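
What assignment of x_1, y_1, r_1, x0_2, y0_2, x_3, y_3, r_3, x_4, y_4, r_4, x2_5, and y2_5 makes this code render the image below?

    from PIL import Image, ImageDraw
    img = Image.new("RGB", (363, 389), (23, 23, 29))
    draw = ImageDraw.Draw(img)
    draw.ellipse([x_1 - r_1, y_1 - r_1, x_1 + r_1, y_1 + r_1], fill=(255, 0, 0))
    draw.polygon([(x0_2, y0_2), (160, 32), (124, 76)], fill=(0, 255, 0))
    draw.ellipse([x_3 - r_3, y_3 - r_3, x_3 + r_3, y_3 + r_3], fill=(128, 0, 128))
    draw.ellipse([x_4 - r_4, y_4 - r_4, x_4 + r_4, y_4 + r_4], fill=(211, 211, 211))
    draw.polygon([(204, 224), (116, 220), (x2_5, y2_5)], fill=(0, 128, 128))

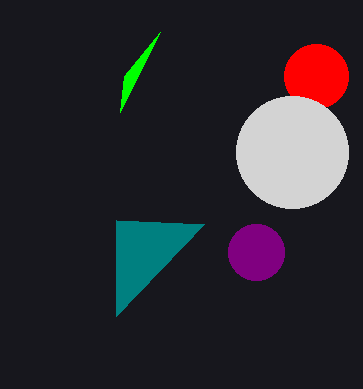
x_1 = 316, y_1 = 76, r_1 = 32, x0_2 = 120, y0_2 = 112, x_3 = 256, y_3 = 252, r_3 = 28, x_4 = 292, y_4 = 152, r_4 = 56, x2_5 = 116, y2_5 = 316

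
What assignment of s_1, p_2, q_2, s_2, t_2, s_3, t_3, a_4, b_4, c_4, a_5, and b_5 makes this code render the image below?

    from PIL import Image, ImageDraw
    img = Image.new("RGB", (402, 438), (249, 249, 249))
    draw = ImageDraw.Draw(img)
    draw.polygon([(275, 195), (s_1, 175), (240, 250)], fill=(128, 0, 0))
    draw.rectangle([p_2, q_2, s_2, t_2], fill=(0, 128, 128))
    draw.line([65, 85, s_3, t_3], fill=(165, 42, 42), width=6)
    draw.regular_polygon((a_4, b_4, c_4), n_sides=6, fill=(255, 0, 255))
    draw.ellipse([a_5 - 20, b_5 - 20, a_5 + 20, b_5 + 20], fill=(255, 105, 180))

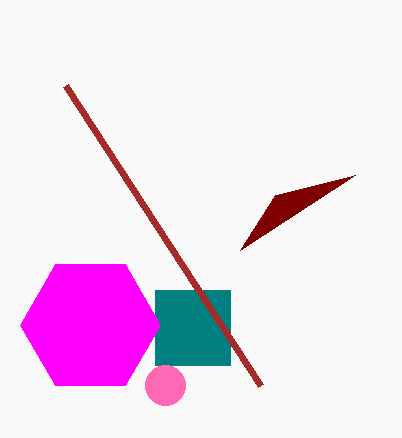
s_1 = 355, p_2 = 155, q_2 = 290, s_2 = 230, t_2 = 365, s_3 = 260, t_3 = 385, a_4 = 90, b_4 = 325, c_4 = 70, a_5 = 165, b_5 = 385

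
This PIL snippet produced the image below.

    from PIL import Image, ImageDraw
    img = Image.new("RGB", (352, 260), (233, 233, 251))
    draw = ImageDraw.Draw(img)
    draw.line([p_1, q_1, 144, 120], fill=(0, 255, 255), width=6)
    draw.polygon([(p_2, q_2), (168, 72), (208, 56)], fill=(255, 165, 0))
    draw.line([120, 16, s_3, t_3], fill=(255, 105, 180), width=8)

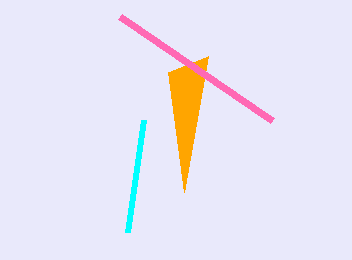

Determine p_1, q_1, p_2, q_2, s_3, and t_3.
p_1 = 128; q_1 = 232; p_2 = 184; q_2 = 192; s_3 = 272; t_3 = 120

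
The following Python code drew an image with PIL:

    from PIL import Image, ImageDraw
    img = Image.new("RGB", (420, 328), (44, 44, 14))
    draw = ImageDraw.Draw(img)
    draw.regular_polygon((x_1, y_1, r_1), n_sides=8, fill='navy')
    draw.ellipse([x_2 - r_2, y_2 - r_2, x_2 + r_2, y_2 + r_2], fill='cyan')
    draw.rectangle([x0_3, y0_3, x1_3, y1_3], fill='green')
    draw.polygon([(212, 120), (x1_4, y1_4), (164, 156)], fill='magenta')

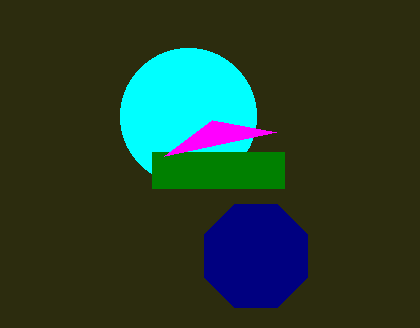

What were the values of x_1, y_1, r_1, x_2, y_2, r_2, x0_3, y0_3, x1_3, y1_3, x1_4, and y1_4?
x_1 = 256
y_1 = 256
r_1 = 56
x_2 = 188
y_2 = 116
r_2 = 68
x0_3 = 152
y0_3 = 152
x1_3 = 284
y1_3 = 188
x1_4 = 276
y1_4 = 132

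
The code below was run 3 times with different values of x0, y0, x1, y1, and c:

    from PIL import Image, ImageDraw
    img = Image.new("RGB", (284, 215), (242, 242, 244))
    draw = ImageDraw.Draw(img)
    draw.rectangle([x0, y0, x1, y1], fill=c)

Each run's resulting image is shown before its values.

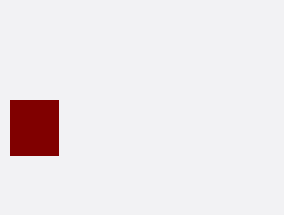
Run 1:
x0 = 10; y0 = 100; x1 = 58; y1 = 155; c = 'maroon'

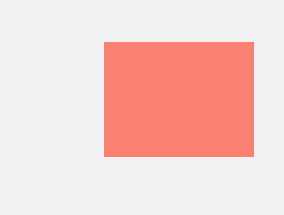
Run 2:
x0 = 104, y0 = 42, x1 = 253, y1 = 156, c = 'salmon'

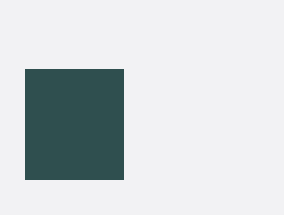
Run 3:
x0 = 25; y0 = 69; x1 = 123; y1 = 179; c = 'darkslategray'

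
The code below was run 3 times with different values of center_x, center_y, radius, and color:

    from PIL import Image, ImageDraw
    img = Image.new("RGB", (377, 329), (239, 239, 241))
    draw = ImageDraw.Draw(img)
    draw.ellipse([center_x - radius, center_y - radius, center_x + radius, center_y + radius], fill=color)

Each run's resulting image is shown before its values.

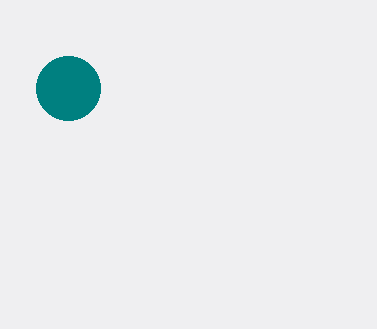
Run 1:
center_x = 68
center_y = 88
radius = 32
color = 'teal'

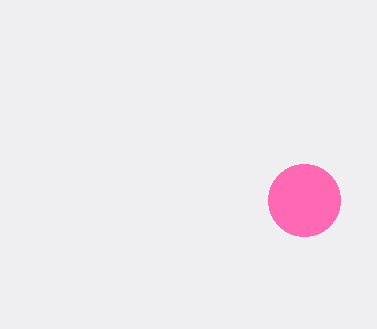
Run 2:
center_x = 304; center_y = 200; radius = 36; color = 'hotpink'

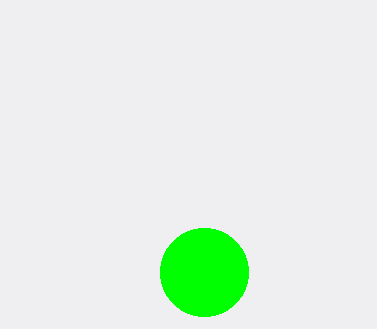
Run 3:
center_x = 204, center_y = 272, radius = 44, color = 'lime'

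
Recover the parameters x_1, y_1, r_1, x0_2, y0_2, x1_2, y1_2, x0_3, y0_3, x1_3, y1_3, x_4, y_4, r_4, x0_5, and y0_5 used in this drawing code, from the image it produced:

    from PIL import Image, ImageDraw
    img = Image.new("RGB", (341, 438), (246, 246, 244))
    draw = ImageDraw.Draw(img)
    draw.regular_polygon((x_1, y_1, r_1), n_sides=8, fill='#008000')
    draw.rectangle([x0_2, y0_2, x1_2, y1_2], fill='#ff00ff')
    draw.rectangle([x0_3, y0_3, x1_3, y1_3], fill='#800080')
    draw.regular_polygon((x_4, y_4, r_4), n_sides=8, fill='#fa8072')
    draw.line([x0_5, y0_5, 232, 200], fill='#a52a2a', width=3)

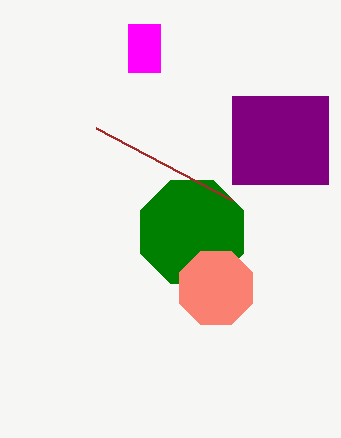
x_1 = 192
y_1 = 232
r_1 = 56
x0_2 = 128
y0_2 = 24
x1_2 = 160
y1_2 = 72
x0_3 = 232
y0_3 = 96
x1_3 = 328
y1_3 = 184
x_4 = 216
y_4 = 288
r_4 = 40
x0_5 = 96
y0_5 = 128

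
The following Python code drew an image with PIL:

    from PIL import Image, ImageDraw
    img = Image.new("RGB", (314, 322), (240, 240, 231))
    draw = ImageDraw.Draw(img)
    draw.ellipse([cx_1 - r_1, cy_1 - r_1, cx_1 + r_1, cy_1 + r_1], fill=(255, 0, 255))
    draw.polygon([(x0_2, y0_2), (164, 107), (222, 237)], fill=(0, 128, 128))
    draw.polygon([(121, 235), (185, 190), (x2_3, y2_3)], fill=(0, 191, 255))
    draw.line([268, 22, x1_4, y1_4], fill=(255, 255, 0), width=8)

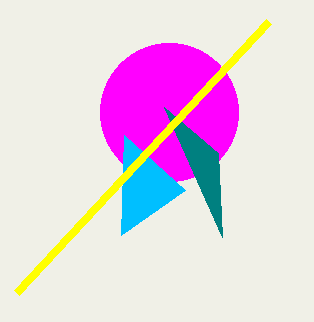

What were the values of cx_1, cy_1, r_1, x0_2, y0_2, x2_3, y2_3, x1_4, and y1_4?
cx_1 = 169, cy_1 = 112, r_1 = 69, x0_2 = 218, y0_2 = 153, x2_3 = 124, y2_3 = 135, x1_4 = 16, y1_4 = 293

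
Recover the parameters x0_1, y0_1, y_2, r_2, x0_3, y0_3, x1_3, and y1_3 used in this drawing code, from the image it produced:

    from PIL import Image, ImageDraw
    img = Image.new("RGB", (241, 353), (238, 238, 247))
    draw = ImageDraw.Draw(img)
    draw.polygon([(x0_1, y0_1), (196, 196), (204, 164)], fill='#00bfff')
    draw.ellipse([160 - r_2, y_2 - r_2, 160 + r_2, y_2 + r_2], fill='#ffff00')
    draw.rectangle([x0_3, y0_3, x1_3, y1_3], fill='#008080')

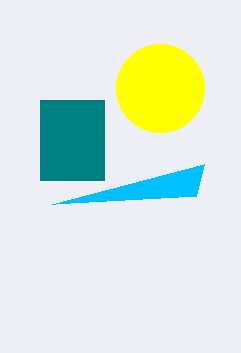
x0_1 = 52; y0_1 = 204; y_2 = 88; r_2 = 44; x0_3 = 40; y0_3 = 100; x1_3 = 104; y1_3 = 180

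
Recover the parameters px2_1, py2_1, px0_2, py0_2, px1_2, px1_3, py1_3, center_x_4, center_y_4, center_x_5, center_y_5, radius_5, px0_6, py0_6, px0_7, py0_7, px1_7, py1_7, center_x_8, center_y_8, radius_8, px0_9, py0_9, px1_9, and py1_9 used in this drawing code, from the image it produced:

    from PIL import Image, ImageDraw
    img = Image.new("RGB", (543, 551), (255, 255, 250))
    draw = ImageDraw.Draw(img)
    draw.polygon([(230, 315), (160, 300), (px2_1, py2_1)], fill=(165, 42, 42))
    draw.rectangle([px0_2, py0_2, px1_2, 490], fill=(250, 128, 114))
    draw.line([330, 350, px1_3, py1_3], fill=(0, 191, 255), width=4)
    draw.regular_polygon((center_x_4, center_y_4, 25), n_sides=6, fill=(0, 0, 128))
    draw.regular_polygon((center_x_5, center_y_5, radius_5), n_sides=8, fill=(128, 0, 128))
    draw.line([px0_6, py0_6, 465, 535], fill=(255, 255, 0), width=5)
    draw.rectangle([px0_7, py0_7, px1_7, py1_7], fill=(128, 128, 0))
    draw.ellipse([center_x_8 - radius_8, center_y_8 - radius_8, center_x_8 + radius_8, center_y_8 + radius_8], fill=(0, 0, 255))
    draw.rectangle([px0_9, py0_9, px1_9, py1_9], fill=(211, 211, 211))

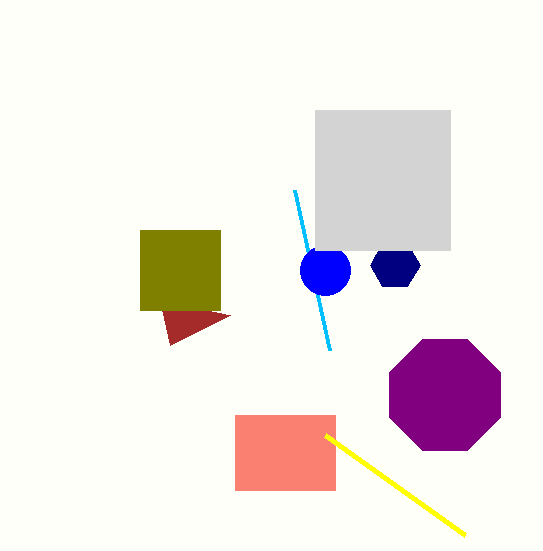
px2_1 = 170
py2_1 = 345
px0_2 = 235
py0_2 = 415
px1_2 = 335
px1_3 = 295
py1_3 = 190
center_x_4 = 395
center_y_4 = 265
center_x_5 = 445
center_y_5 = 395
radius_5 = 60
px0_6 = 325
py0_6 = 435
px0_7 = 140
py0_7 = 230
px1_7 = 220
py1_7 = 310
center_x_8 = 325
center_y_8 = 270
radius_8 = 25
px0_9 = 315
py0_9 = 110
px1_9 = 450
py1_9 = 250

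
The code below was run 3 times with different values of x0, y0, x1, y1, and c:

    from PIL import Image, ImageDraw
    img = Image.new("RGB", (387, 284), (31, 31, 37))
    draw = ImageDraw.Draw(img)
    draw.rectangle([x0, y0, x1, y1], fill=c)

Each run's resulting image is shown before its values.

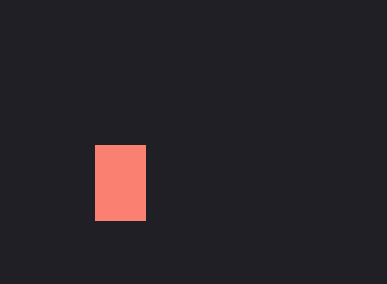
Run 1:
x0 = 95
y0 = 145
x1 = 145
y1 = 220
c = 'salmon'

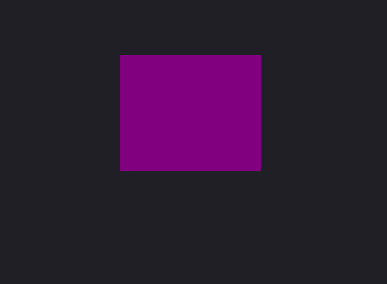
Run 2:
x0 = 120, y0 = 55, x1 = 260, y1 = 170, c = 'purple'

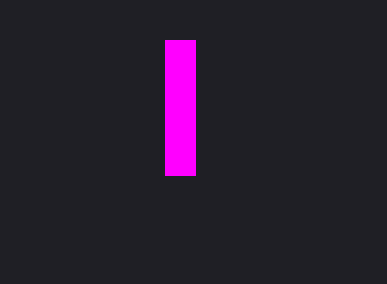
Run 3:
x0 = 165, y0 = 40, x1 = 195, y1 = 175, c = 'magenta'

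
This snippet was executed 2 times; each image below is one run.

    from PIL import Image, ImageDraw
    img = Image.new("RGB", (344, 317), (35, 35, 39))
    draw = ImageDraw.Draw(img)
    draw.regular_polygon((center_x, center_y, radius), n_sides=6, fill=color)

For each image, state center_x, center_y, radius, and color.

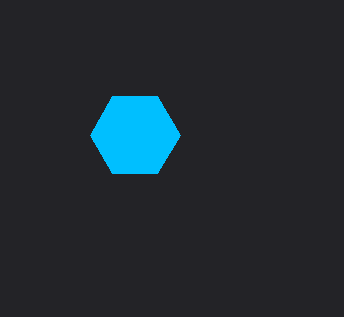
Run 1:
center_x = 135, center_y = 135, radius = 45, color = 'deepskyblue'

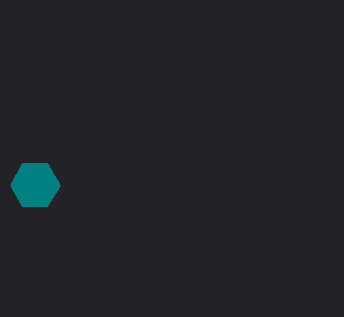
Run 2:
center_x = 35, center_y = 185, radius = 25, color = 'teal'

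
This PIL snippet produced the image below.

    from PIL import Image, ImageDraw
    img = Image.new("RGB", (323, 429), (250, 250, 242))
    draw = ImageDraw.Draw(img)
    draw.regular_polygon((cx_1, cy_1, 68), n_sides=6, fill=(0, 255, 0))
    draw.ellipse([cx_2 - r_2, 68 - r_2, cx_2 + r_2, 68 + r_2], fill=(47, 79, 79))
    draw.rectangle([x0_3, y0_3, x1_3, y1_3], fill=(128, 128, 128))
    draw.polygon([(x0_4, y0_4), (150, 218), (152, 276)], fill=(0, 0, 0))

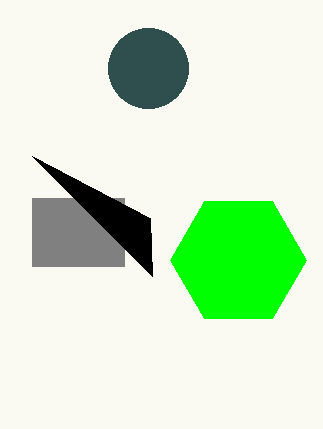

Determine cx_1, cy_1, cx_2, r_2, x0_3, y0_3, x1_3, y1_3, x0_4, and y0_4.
cx_1 = 238
cy_1 = 260
cx_2 = 148
r_2 = 40
x0_3 = 32
y0_3 = 198
x1_3 = 124
y1_3 = 266
x0_4 = 32
y0_4 = 156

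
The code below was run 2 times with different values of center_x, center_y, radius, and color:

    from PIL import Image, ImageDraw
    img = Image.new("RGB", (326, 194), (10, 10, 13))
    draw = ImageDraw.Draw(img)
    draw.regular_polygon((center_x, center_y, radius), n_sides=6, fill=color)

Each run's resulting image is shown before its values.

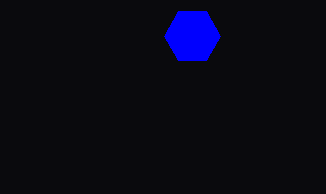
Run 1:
center_x = 192, center_y = 36, radius = 28, color = 'blue'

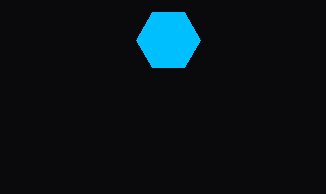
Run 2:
center_x = 168
center_y = 40
radius = 32
color = 'deepskyblue'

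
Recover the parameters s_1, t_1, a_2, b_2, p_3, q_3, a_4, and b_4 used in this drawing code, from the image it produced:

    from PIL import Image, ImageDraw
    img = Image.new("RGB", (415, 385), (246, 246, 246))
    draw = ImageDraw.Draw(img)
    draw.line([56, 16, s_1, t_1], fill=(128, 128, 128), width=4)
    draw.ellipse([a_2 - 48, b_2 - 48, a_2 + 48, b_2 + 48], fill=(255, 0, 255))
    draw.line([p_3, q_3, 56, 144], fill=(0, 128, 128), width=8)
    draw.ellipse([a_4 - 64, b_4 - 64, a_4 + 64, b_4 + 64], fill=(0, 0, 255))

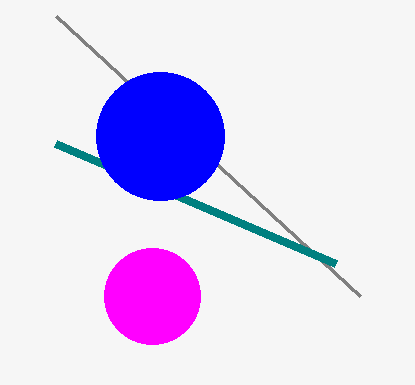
s_1 = 360, t_1 = 296, a_2 = 152, b_2 = 296, p_3 = 336, q_3 = 264, a_4 = 160, b_4 = 136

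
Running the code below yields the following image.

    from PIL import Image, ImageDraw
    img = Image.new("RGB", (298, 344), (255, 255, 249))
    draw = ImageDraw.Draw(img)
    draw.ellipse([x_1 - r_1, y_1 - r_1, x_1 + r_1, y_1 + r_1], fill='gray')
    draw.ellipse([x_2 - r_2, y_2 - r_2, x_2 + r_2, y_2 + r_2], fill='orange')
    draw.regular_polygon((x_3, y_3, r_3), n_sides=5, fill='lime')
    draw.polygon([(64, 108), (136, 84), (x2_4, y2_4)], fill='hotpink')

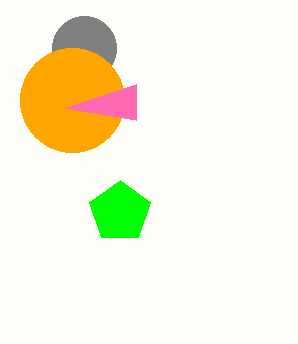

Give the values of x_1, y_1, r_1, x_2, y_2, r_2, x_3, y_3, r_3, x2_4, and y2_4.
x_1 = 84, y_1 = 48, r_1 = 32, x_2 = 72, y_2 = 100, r_2 = 52, x_3 = 120, y_3 = 212, r_3 = 32, x2_4 = 136, y2_4 = 120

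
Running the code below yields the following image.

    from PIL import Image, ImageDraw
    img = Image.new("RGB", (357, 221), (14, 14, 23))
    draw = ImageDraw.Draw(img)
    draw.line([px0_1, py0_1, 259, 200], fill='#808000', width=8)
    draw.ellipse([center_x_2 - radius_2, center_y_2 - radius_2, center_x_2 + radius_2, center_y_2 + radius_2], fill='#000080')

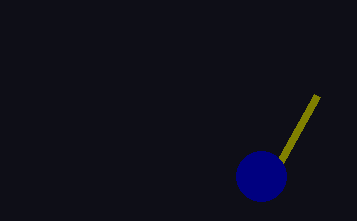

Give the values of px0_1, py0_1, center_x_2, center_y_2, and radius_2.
px0_1 = 317; py0_1 = 96; center_x_2 = 261; center_y_2 = 176; radius_2 = 25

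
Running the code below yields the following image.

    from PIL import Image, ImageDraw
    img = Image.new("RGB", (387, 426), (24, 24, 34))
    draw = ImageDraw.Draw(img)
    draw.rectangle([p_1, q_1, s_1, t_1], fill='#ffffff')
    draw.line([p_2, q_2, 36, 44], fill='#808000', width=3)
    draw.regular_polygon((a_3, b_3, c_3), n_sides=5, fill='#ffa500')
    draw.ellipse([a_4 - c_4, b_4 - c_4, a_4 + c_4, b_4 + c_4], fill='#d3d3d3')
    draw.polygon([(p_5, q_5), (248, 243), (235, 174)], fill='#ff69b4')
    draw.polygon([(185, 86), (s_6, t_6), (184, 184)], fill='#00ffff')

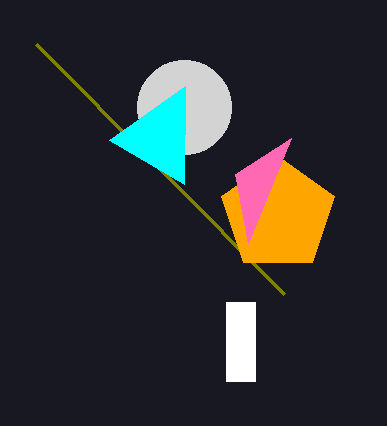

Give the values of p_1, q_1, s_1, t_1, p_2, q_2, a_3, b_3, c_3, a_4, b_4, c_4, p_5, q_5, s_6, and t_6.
p_1 = 226; q_1 = 302; s_1 = 255; t_1 = 381; p_2 = 284; q_2 = 294; a_3 = 278; b_3 = 215; c_3 = 59; a_4 = 184; b_4 = 107; c_4 = 47; p_5 = 291; q_5 = 138; s_6 = 109; t_6 = 140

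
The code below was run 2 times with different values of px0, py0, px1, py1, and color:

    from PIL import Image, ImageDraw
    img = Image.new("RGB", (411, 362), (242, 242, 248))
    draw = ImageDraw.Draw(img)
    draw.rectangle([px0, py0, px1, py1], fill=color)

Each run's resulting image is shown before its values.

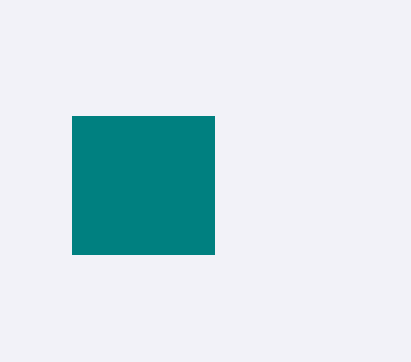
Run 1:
px0 = 72; py0 = 116; px1 = 214; py1 = 254; color = 'teal'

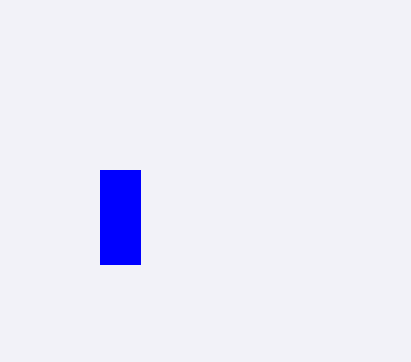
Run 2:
px0 = 100, py0 = 170, px1 = 140, py1 = 264, color = 'blue'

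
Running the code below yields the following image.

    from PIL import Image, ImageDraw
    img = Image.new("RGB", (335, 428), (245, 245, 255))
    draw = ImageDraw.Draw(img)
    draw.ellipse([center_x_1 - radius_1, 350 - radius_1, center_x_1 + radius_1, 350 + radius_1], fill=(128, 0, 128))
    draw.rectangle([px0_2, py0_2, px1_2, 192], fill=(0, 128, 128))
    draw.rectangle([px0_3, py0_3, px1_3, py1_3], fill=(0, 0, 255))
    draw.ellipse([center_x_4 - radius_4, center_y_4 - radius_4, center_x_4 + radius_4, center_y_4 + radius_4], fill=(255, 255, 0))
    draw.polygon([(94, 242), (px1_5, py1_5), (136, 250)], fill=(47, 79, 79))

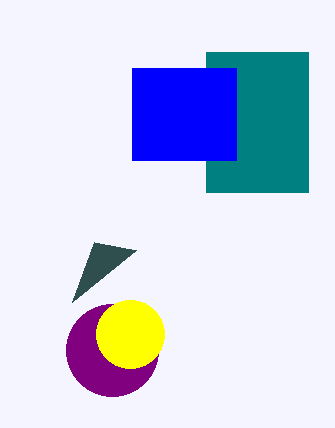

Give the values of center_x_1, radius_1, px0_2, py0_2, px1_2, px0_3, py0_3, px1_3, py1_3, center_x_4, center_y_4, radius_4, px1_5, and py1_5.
center_x_1 = 112, radius_1 = 46, px0_2 = 206, py0_2 = 52, px1_2 = 308, px0_3 = 132, py0_3 = 68, px1_3 = 236, py1_3 = 160, center_x_4 = 130, center_y_4 = 334, radius_4 = 34, px1_5 = 72, py1_5 = 302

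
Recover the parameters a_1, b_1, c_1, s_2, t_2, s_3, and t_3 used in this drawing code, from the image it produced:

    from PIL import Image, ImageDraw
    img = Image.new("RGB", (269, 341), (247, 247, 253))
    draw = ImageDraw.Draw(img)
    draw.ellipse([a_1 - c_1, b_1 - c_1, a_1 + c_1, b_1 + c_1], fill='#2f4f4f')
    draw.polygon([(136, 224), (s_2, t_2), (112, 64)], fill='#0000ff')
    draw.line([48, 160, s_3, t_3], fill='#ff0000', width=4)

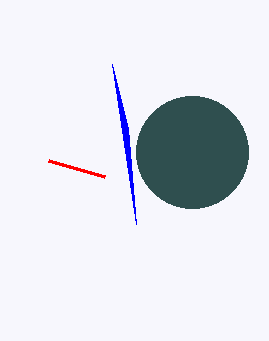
a_1 = 192
b_1 = 152
c_1 = 56
s_2 = 128
t_2 = 128
s_3 = 104
t_3 = 176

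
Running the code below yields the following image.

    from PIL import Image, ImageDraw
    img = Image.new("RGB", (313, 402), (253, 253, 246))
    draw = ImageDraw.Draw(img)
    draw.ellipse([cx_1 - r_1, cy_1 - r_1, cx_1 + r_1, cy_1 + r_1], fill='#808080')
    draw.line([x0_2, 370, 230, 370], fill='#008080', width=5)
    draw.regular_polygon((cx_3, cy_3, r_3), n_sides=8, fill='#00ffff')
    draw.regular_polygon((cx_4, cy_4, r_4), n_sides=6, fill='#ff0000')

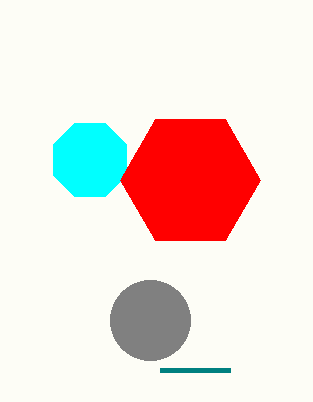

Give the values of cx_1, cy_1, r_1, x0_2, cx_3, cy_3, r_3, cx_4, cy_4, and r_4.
cx_1 = 150, cy_1 = 320, r_1 = 40, x0_2 = 160, cx_3 = 90, cy_3 = 160, r_3 = 40, cx_4 = 190, cy_4 = 180, r_4 = 70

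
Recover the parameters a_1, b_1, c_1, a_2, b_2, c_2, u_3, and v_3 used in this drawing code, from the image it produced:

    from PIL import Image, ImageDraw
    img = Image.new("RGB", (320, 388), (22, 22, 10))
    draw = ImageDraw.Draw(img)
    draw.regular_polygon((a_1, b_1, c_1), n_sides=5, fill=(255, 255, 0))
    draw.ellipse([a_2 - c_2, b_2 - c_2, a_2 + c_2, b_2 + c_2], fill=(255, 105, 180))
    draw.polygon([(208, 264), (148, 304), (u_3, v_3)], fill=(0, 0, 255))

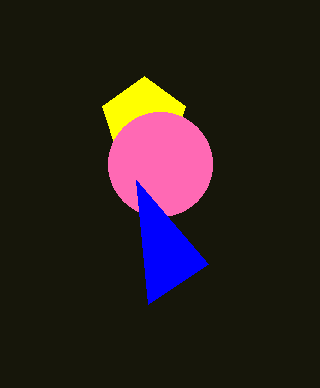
a_1 = 144, b_1 = 120, c_1 = 44, a_2 = 160, b_2 = 164, c_2 = 52, u_3 = 136, v_3 = 180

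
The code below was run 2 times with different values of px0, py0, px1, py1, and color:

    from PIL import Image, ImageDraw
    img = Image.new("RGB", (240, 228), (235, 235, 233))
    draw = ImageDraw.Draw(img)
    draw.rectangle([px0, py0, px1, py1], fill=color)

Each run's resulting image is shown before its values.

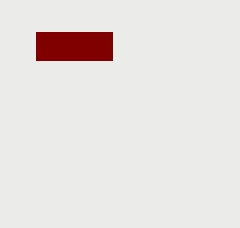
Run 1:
px0 = 36; py0 = 32; px1 = 112; py1 = 60; color = 'maroon'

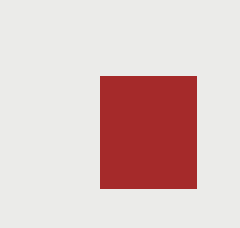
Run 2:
px0 = 100; py0 = 76; px1 = 196; py1 = 188; color = 'brown'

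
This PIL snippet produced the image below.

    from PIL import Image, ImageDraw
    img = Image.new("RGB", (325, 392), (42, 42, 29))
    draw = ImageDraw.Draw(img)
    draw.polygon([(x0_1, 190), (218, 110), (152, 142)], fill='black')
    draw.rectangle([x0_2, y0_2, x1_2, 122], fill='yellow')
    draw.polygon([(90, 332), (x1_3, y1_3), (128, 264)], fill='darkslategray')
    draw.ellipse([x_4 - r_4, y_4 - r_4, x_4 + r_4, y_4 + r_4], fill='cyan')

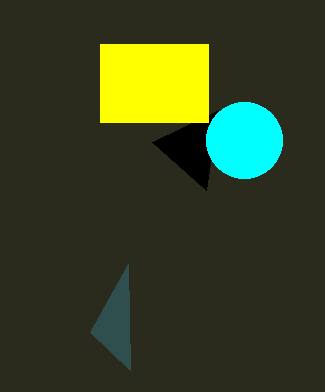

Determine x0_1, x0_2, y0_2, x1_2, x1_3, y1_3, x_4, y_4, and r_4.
x0_1 = 206; x0_2 = 100; y0_2 = 44; x1_2 = 208; x1_3 = 130; y1_3 = 370; x_4 = 244; y_4 = 140; r_4 = 38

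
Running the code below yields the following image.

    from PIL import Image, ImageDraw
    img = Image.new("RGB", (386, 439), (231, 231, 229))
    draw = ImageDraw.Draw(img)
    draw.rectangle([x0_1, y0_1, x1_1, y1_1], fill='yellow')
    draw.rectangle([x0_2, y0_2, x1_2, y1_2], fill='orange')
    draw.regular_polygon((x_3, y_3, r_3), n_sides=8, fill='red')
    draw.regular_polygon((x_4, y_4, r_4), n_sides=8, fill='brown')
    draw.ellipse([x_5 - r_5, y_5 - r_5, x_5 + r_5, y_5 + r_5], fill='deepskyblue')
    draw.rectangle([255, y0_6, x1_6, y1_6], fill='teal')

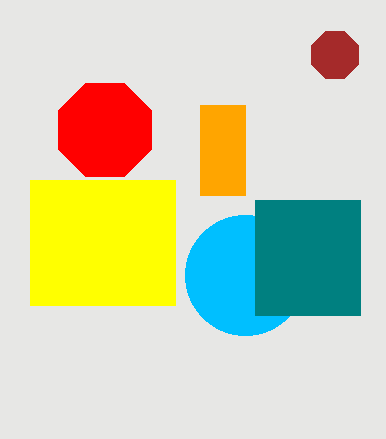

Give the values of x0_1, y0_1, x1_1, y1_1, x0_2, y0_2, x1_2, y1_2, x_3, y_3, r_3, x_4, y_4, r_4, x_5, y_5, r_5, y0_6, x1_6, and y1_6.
x0_1 = 30
y0_1 = 180
x1_1 = 175
y1_1 = 305
x0_2 = 200
y0_2 = 105
x1_2 = 245
y1_2 = 195
x_3 = 105
y_3 = 130
r_3 = 50
x_4 = 335
y_4 = 55
r_4 = 25
x_5 = 245
y_5 = 275
r_5 = 60
y0_6 = 200
x1_6 = 360
y1_6 = 315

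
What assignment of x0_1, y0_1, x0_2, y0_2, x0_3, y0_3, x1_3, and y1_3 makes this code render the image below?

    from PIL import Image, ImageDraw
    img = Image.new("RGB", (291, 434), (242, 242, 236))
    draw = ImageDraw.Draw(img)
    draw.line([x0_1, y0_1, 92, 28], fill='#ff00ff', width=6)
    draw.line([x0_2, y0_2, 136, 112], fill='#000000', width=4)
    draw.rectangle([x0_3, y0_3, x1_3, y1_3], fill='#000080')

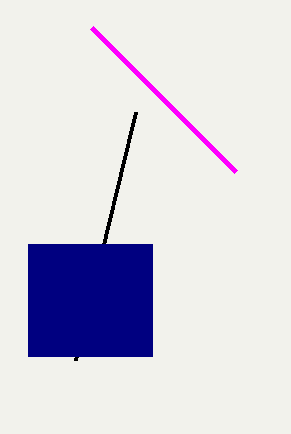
x0_1 = 236
y0_1 = 172
x0_2 = 76
y0_2 = 360
x0_3 = 28
y0_3 = 244
x1_3 = 152
y1_3 = 356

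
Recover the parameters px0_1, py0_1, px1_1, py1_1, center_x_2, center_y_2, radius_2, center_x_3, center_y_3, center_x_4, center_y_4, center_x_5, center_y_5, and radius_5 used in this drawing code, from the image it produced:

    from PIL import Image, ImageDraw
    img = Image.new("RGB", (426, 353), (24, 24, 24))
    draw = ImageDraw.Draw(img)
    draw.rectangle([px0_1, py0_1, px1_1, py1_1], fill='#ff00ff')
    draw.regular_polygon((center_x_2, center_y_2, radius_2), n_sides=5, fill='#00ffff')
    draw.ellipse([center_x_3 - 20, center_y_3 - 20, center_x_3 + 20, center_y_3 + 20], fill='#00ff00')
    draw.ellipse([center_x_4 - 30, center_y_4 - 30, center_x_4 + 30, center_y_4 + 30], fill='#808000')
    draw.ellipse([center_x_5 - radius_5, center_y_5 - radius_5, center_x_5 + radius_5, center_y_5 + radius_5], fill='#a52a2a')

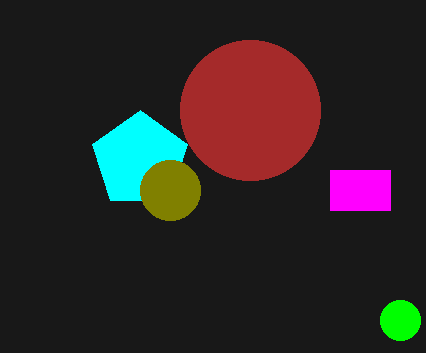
px0_1 = 330
py0_1 = 170
px1_1 = 390
py1_1 = 210
center_x_2 = 140
center_y_2 = 160
radius_2 = 50
center_x_3 = 400
center_y_3 = 320
center_x_4 = 170
center_y_4 = 190
center_x_5 = 250
center_y_5 = 110
radius_5 = 70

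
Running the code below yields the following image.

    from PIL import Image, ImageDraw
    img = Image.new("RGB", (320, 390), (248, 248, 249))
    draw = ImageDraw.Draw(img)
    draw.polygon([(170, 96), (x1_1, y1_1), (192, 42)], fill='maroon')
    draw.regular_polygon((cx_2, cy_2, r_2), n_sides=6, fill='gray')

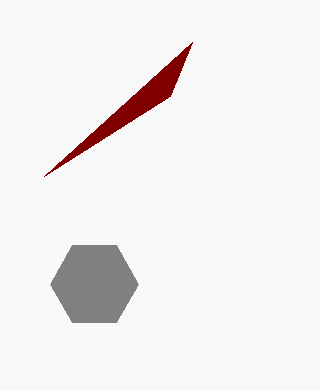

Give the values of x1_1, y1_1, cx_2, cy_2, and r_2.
x1_1 = 44; y1_1 = 176; cx_2 = 94; cy_2 = 284; r_2 = 44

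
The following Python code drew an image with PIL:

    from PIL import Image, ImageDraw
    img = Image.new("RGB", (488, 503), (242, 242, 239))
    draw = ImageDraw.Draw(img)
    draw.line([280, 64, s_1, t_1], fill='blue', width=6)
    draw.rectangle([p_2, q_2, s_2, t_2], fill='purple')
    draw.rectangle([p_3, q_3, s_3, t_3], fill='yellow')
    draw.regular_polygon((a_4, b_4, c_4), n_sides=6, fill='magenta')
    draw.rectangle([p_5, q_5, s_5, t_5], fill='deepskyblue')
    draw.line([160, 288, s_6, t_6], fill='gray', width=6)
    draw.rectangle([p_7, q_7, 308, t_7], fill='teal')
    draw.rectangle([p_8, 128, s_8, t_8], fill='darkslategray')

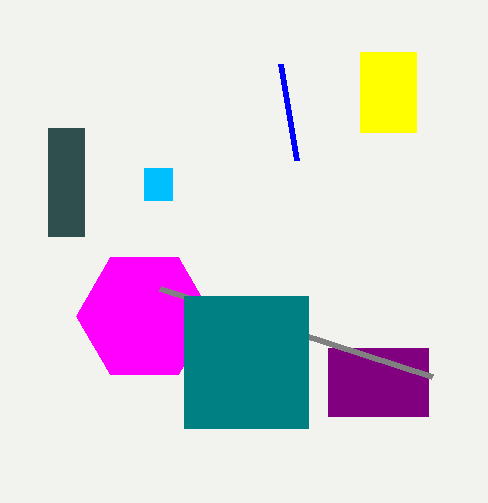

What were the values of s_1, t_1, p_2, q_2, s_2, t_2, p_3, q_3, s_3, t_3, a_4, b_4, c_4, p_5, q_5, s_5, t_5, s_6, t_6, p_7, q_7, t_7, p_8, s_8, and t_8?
s_1 = 296
t_1 = 160
p_2 = 328
q_2 = 348
s_2 = 428
t_2 = 416
p_3 = 360
q_3 = 52
s_3 = 416
t_3 = 132
a_4 = 144
b_4 = 316
c_4 = 68
p_5 = 144
q_5 = 168
s_5 = 172
t_5 = 200
s_6 = 432
t_6 = 376
p_7 = 184
q_7 = 296
t_7 = 428
p_8 = 48
s_8 = 84
t_8 = 236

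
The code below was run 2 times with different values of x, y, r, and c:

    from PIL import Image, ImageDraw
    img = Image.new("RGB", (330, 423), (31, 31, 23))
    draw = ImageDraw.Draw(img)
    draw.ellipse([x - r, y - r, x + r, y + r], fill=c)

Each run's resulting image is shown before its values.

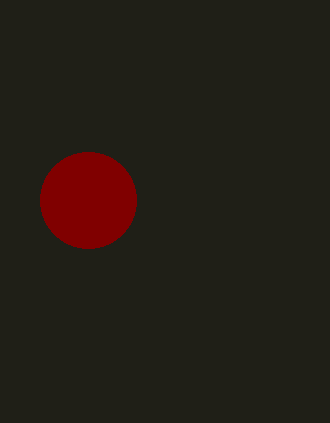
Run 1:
x = 88; y = 200; r = 48; c = 'maroon'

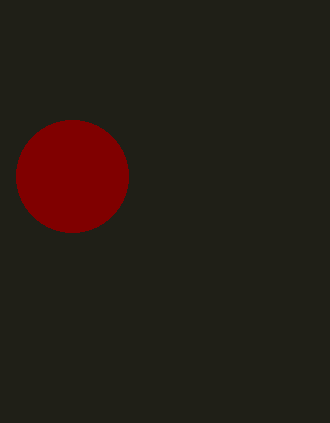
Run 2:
x = 72
y = 176
r = 56
c = 'maroon'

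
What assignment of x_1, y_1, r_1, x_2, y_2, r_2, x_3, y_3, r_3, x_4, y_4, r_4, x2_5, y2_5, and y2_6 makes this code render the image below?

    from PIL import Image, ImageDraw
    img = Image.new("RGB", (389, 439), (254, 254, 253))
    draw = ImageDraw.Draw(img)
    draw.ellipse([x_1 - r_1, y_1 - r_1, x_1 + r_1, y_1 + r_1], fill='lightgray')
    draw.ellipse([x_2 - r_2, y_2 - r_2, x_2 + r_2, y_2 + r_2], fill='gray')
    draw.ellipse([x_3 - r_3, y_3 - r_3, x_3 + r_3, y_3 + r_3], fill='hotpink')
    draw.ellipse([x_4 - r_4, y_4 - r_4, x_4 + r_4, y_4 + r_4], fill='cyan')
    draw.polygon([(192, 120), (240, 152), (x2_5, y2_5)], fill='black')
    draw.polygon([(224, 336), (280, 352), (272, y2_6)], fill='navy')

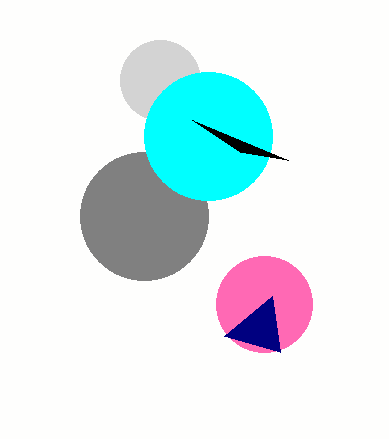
x_1 = 160; y_1 = 80; r_1 = 40; x_2 = 144; y_2 = 216; r_2 = 64; x_3 = 264; y_3 = 304; r_3 = 48; x_4 = 208; y_4 = 136; r_4 = 64; x2_5 = 288; y2_5 = 160; y2_6 = 296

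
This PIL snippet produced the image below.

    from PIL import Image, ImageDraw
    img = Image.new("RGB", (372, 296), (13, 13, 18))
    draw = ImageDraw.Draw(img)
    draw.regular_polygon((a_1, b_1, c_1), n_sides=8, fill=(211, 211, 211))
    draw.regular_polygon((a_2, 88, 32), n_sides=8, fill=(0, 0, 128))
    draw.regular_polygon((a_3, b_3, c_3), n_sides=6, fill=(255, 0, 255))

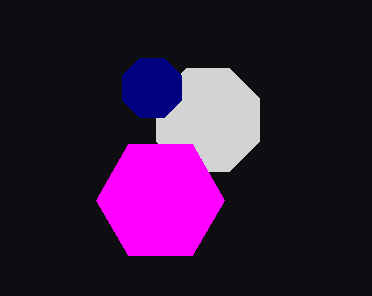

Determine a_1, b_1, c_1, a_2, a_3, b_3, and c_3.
a_1 = 208; b_1 = 120; c_1 = 56; a_2 = 152; a_3 = 160; b_3 = 200; c_3 = 64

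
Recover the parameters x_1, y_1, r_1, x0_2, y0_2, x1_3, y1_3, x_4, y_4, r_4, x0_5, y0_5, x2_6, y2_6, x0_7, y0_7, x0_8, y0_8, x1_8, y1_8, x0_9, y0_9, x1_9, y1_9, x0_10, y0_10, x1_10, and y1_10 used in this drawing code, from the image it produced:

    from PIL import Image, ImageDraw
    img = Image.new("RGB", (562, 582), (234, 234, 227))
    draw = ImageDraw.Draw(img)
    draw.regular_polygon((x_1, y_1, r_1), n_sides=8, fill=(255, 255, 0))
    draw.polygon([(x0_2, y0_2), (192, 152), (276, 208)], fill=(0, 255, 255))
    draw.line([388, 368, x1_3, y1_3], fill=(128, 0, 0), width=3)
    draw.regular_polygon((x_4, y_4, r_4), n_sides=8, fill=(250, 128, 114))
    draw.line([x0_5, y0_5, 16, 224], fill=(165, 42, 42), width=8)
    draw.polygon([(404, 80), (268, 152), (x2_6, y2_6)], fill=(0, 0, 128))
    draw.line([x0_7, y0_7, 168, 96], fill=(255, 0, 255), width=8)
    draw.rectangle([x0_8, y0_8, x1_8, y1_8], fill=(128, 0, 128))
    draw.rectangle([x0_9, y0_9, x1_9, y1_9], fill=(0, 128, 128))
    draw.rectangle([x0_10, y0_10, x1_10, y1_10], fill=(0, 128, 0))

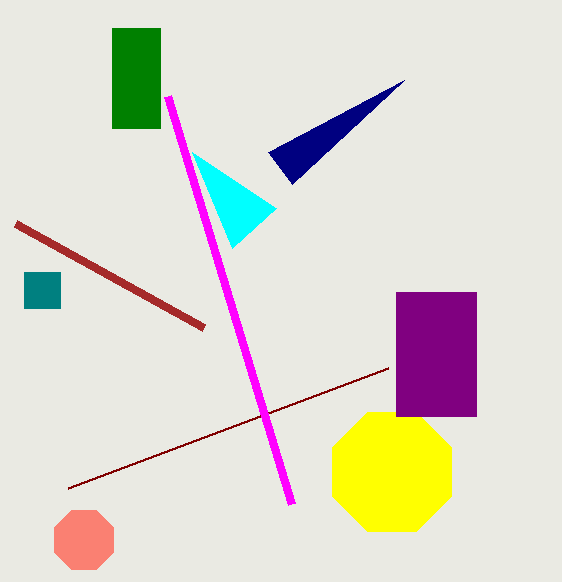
x_1 = 392
y_1 = 472
r_1 = 64
x0_2 = 232
y0_2 = 248
x1_3 = 68
y1_3 = 488
x_4 = 84
y_4 = 540
r_4 = 32
x0_5 = 204
y0_5 = 328
x2_6 = 292
y2_6 = 184
x0_7 = 292
y0_7 = 504
x0_8 = 396
y0_8 = 292
x1_8 = 476
y1_8 = 416
x0_9 = 24
y0_9 = 272
x1_9 = 60
y1_9 = 308
x0_10 = 112
y0_10 = 28
x1_10 = 160
y1_10 = 128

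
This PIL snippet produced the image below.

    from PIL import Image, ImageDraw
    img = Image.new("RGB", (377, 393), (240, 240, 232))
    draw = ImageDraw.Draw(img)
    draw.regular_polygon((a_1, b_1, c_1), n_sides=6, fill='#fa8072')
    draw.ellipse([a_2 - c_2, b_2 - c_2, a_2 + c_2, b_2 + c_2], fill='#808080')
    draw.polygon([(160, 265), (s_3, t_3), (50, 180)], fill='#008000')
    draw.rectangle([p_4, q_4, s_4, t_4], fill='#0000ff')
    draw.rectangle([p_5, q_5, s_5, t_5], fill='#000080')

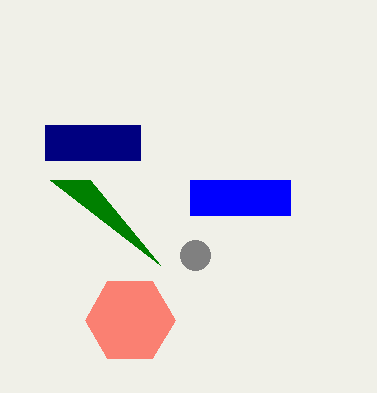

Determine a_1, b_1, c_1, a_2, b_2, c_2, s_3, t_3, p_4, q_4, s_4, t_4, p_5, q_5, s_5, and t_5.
a_1 = 130, b_1 = 320, c_1 = 45, a_2 = 195, b_2 = 255, c_2 = 15, s_3 = 90, t_3 = 180, p_4 = 190, q_4 = 180, s_4 = 290, t_4 = 215, p_5 = 45, q_5 = 125, s_5 = 140, t_5 = 160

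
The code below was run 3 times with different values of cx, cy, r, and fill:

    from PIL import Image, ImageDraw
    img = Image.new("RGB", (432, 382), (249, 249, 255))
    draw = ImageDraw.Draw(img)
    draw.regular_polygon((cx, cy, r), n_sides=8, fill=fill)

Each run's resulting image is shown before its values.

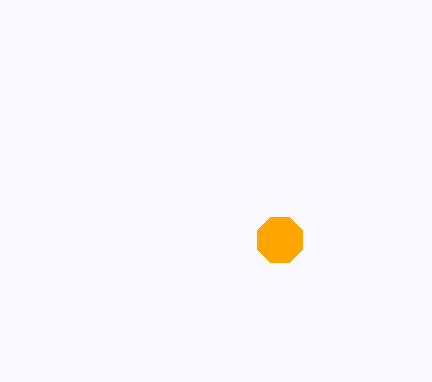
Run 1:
cx = 280, cy = 240, r = 24, fill = 'orange'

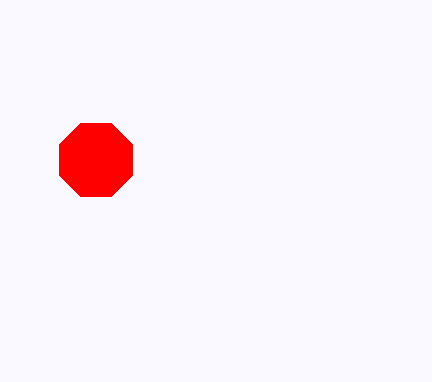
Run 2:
cx = 96; cy = 160; r = 40; fill = 'red'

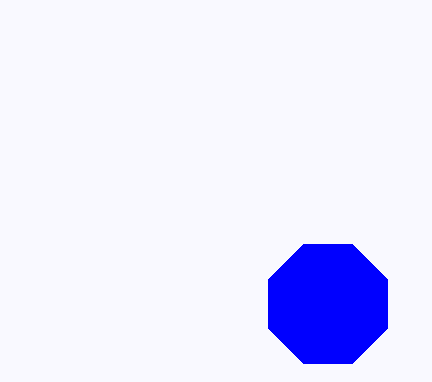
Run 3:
cx = 328, cy = 304, r = 64, fill = 'blue'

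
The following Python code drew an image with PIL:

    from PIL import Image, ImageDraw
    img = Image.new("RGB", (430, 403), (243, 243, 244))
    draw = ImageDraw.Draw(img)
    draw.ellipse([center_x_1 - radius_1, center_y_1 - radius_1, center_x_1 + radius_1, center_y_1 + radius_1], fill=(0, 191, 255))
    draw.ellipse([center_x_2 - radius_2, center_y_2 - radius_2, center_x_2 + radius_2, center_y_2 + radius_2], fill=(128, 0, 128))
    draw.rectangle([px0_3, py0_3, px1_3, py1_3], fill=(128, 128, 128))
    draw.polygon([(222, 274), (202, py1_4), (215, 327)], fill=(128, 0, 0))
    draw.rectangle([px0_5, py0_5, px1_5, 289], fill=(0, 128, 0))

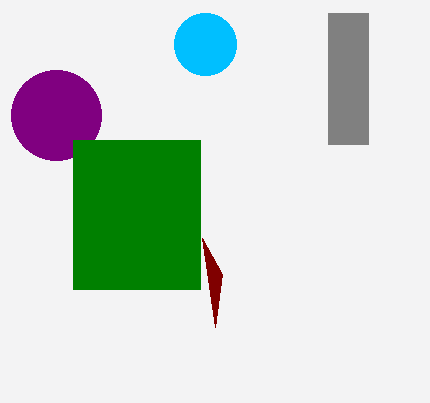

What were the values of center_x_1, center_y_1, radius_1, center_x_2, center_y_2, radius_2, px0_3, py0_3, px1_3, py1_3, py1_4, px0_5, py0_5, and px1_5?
center_x_1 = 205, center_y_1 = 44, radius_1 = 31, center_x_2 = 56, center_y_2 = 115, radius_2 = 45, px0_3 = 328, py0_3 = 13, px1_3 = 368, py1_3 = 144, py1_4 = 238, px0_5 = 73, py0_5 = 140, px1_5 = 200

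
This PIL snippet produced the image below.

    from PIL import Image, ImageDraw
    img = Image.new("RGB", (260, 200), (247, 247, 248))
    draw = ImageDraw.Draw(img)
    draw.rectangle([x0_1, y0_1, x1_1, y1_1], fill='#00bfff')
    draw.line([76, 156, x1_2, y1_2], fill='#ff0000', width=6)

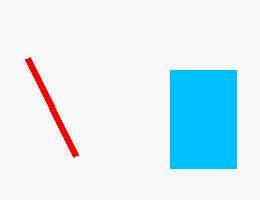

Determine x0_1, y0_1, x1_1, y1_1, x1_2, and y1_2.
x0_1 = 170, y0_1 = 70, x1_1 = 236, y1_1 = 168, x1_2 = 28, y1_2 = 58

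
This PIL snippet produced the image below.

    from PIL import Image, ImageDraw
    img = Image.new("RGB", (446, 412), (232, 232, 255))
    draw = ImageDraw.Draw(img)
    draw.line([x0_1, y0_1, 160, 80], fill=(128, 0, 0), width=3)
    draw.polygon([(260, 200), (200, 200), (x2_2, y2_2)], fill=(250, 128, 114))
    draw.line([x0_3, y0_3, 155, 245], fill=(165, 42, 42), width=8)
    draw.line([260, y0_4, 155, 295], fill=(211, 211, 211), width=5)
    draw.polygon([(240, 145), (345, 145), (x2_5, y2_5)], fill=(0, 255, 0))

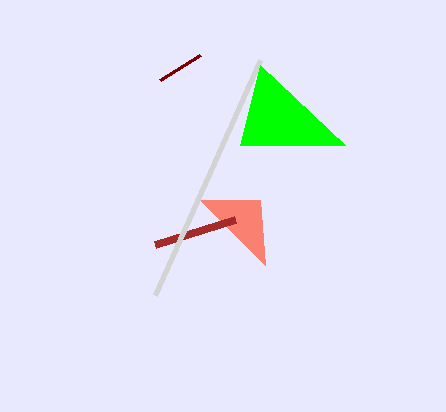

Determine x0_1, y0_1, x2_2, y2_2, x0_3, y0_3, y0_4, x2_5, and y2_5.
x0_1 = 200; y0_1 = 55; x2_2 = 265; y2_2 = 265; x0_3 = 235; y0_3 = 220; y0_4 = 60; x2_5 = 260; y2_5 = 65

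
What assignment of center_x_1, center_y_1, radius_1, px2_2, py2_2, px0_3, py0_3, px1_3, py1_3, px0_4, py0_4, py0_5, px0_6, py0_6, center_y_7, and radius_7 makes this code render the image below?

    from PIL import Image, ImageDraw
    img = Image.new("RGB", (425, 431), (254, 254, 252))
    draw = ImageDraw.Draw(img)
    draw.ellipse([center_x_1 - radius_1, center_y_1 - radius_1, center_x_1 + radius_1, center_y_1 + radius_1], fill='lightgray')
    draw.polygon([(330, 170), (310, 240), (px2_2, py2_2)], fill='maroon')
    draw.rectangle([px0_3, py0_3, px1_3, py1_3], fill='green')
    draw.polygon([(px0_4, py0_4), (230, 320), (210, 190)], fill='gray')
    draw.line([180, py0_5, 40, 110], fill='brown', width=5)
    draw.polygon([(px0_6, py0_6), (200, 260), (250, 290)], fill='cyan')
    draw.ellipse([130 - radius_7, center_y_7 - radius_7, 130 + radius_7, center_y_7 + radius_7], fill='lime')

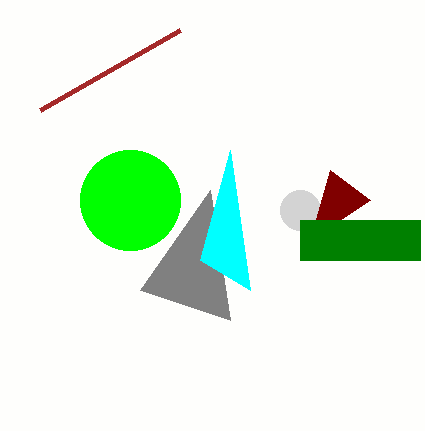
center_x_1 = 300, center_y_1 = 210, radius_1 = 20, px2_2 = 370, py2_2 = 200, px0_3 = 300, py0_3 = 220, px1_3 = 420, py1_3 = 260, px0_4 = 140, py0_4 = 290, py0_5 = 30, px0_6 = 230, py0_6 = 150, center_y_7 = 200, radius_7 = 50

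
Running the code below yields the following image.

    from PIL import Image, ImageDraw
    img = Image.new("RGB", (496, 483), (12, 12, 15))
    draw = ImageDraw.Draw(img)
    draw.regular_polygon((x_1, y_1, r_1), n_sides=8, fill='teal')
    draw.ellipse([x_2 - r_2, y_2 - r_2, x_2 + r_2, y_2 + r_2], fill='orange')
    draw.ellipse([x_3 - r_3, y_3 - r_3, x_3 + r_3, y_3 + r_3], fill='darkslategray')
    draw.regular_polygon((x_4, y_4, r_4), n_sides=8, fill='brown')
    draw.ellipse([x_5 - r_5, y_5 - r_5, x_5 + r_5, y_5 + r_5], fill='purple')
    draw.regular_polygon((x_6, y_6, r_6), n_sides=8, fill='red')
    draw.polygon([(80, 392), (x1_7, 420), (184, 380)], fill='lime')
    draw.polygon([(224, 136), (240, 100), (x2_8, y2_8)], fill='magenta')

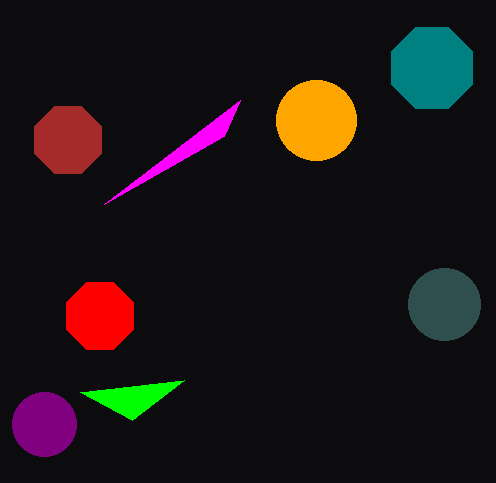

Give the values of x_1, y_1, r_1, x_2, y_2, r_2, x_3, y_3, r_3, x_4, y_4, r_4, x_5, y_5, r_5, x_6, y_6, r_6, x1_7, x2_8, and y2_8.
x_1 = 432
y_1 = 68
r_1 = 44
x_2 = 316
y_2 = 120
r_2 = 40
x_3 = 444
y_3 = 304
r_3 = 36
x_4 = 68
y_4 = 140
r_4 = 36
x_5 = 44
y_5 = 424
r_5 = 32
x_6 = 100
y_6 = 316
r_6 = 36
x1_7 = 132
x2_8 = 104
y2_8 = 204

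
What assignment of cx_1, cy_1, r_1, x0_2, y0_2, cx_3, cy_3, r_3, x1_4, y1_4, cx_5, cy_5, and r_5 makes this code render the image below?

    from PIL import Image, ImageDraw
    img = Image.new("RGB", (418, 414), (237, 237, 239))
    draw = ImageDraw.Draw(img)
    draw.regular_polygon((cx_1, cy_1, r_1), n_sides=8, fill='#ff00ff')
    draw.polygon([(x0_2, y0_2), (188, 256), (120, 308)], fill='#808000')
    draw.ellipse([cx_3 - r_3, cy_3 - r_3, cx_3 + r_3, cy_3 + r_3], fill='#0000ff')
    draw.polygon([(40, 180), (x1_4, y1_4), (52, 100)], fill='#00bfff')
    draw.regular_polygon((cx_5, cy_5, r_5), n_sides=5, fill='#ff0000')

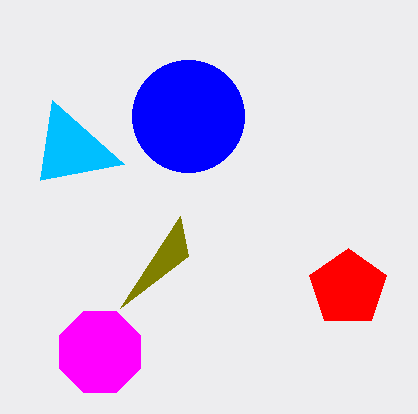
cx_1 = 100, cy_1 = 352, r_1 = 44, x0_2 = 180, y0_2 = 216, cx_3 = 188, cy_3 = 116, r_3 = 56, x1_4 = 124, y1_4 = 164, cx_5 = 348, cy_5 = 288, r_5 = 40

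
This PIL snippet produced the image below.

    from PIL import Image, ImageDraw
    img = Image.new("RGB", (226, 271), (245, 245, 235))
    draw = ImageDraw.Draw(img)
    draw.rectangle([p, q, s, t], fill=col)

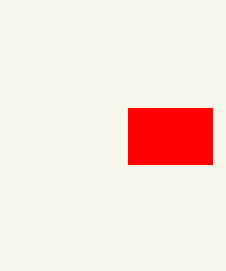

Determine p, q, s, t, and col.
p = 128; q = 108; s = 212; t = 164; col = 'red'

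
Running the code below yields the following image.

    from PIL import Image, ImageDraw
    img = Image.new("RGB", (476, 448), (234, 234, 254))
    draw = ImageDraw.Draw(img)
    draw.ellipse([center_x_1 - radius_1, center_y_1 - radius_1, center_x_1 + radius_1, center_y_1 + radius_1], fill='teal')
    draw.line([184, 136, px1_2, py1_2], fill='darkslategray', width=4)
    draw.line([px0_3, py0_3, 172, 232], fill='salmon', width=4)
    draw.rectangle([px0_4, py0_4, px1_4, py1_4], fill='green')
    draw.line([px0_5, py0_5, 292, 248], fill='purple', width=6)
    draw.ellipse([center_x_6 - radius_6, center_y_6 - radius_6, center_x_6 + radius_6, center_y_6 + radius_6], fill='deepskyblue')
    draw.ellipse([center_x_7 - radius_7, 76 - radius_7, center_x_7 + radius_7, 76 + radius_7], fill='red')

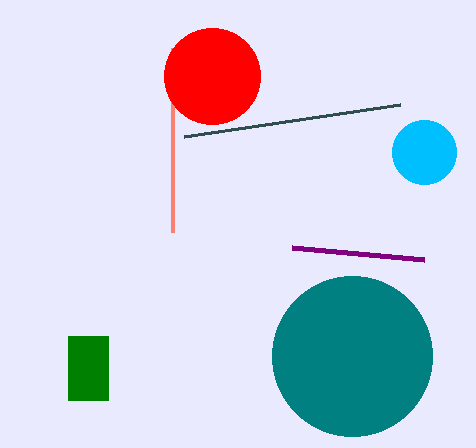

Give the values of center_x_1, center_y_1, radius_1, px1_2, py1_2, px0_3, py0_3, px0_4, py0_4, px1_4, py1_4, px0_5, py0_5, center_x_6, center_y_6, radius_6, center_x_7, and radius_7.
center_x_1 = 352, center_y_1 = 356, radius_1 = 80, px1_2 = 400, py1_2 = 104, px0_3 = 172, py0_3 = 48, px0_4 = 68, py0_4 = 336, px1_4 = 108, py1_4 = 400, px0_5 = 424, py0_5 = 260, center_x_6 = 424, center_y_6 = 152, radius_6 = 32, center_x_7 = 212, radius_7 = 48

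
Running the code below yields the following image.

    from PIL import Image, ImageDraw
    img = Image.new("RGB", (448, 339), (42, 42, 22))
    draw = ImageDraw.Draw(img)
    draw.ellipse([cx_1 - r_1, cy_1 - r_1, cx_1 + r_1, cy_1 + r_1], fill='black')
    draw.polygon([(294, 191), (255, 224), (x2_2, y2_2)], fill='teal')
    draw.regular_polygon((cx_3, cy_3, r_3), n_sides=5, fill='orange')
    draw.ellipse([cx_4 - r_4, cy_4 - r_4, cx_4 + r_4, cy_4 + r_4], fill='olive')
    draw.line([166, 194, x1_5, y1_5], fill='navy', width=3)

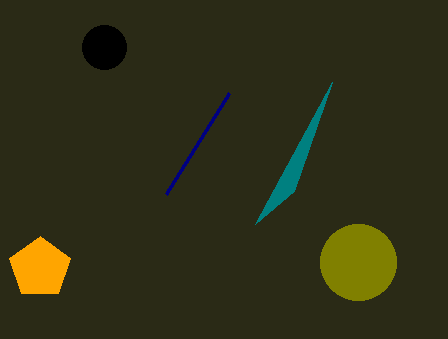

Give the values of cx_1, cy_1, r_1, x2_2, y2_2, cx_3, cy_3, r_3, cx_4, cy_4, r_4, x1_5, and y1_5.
cx_1 = 104
cy_1 = 47
r_1 = 22
x2_2 = 332
y2_2 = 82
cx_3 = 40
cy_3 = 268
r_3 = 32
cx_4 = 358
cy_4 = 262
r_4 = 38
x1_5 = 229
y1_5 = 93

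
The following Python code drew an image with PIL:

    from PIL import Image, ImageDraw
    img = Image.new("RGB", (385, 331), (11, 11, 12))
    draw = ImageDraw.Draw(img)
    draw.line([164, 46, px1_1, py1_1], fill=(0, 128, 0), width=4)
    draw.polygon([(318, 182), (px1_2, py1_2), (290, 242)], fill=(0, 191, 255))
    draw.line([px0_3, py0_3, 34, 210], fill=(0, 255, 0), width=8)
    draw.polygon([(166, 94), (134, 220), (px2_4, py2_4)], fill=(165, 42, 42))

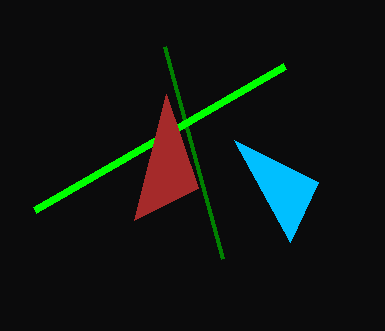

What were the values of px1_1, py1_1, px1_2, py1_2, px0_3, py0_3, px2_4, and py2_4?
px1_1 = 222, py1_1 = 258, px1_2 = 234, py1_2 = 140, px0_3 = 284, py0_3 = 66, px2_4 = 198, py2_4 = 188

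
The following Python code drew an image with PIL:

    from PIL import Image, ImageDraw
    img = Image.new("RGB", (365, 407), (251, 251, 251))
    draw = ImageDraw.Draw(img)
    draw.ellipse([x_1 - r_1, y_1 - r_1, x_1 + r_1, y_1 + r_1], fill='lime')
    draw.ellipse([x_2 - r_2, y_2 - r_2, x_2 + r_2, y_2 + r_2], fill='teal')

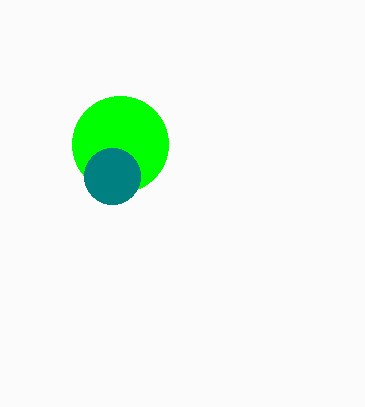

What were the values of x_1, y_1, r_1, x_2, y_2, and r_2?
x_1 = 120
y_1 = 144
r_1 = 48
x_2 = 112
y_2 = 176
r_2 = 28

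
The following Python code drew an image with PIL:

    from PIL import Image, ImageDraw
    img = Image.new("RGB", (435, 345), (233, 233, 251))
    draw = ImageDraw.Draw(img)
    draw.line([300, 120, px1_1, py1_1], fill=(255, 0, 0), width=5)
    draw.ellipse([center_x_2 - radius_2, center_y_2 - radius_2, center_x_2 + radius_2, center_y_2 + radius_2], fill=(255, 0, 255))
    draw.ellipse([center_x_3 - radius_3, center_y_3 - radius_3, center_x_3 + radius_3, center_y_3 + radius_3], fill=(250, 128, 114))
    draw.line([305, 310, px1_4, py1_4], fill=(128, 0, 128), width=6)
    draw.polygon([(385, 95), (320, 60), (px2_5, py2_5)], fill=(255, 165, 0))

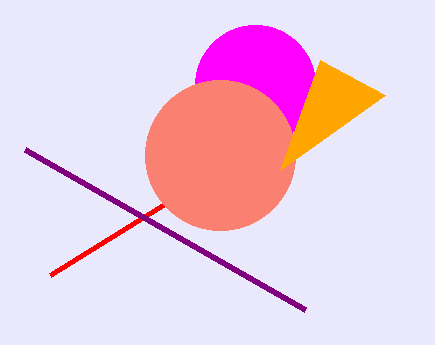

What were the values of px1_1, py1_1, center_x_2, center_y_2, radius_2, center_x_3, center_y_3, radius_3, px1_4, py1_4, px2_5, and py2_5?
px1_1 = 50, py1_1 = 275, center_x_2 = 255, center_y_2 = 85, radius_2 = 60, center_x_3 = 220, center_y_3 = 155, radius_3 = 75, px1_4 = 25, py1_4 = 150, px2_5 = 280, py2_5 = 170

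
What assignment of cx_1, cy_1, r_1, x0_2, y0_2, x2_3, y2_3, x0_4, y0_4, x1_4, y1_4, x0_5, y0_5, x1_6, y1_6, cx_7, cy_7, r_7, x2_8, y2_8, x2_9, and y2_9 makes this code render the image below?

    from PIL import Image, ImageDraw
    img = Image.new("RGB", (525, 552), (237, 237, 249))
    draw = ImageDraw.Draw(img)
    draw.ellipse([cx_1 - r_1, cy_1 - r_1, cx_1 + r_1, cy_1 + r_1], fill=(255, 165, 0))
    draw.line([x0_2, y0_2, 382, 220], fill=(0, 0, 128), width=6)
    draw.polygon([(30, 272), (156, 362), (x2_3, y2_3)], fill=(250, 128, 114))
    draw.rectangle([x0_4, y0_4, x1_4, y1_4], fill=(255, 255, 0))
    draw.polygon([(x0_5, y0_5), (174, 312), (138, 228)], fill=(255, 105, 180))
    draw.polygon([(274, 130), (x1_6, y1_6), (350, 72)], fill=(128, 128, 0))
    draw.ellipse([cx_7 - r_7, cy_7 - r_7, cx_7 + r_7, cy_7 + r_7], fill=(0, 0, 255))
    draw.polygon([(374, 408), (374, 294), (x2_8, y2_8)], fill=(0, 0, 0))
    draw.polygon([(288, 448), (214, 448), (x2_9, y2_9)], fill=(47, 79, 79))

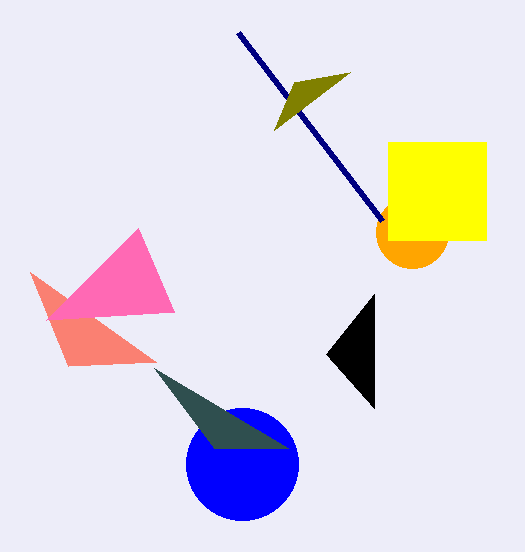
cx_1 = 412, cy_1 = 232, r_1 = 36, x0_2 = 238, y0_2 = 32, x2_3 = 68, y2_3 = 366, x0_4 = 388, y0_4 = 142, x1_4 = 486, y1_4 = 240, x0_5 = 46, y0_5 = 320, x1_6 = 294, y1_6 = 82, cx_7 = 242, cy_7 = 464, r_7 = 56, x2_8 = 326, y2_8 = 354, x2_9 = 154, y2_9 = 368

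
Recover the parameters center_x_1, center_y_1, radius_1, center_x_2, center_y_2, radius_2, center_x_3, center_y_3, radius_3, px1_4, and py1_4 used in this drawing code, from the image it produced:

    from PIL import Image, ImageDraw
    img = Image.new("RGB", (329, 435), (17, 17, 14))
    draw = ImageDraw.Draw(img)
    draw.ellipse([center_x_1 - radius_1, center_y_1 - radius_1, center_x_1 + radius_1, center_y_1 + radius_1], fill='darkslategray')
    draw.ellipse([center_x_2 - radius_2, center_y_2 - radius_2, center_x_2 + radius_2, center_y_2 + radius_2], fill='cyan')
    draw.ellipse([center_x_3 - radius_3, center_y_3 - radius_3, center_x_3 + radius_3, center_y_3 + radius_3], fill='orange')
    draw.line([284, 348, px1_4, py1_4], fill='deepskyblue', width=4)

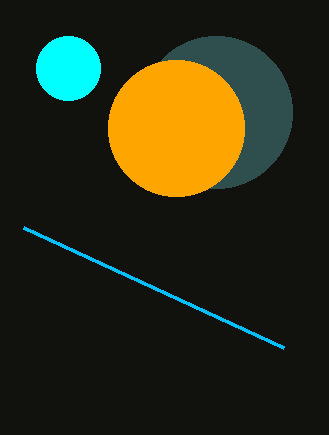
center_x_1 = 216
center_y_1 = 112
radius_1 = 76
center_x_2 = 68
center_y_2 = 68
radius_2 = 32
center_x_3 = 176
center_y_3 = 128
radius_3 = 68
px1_4 = 24
py1_4 = 228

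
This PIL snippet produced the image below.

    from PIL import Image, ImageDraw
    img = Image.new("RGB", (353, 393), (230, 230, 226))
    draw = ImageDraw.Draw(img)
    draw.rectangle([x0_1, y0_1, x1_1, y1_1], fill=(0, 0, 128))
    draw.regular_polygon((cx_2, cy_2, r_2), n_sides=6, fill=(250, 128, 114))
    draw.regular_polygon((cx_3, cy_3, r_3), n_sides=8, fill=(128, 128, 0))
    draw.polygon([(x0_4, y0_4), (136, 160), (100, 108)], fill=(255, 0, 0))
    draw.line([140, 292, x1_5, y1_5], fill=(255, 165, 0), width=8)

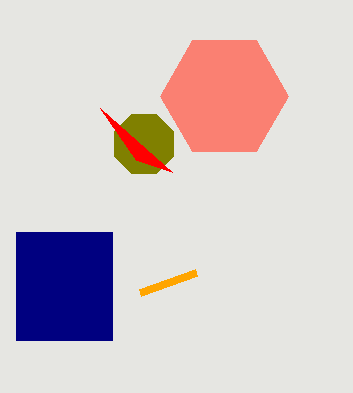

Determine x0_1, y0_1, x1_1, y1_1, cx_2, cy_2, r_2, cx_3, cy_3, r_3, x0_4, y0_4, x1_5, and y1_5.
x0_1 = 16, y0_1 = 232, x1_1 = 112, y1_1 = 340, cx_2 = 224, cy_2 = 96, r_2 = 64, cx_3 = 144, cy_3 = 144, r_3 = 32, x0_4 = 172, y0_4 = 172, x1_5 = 196, y1_5 = 272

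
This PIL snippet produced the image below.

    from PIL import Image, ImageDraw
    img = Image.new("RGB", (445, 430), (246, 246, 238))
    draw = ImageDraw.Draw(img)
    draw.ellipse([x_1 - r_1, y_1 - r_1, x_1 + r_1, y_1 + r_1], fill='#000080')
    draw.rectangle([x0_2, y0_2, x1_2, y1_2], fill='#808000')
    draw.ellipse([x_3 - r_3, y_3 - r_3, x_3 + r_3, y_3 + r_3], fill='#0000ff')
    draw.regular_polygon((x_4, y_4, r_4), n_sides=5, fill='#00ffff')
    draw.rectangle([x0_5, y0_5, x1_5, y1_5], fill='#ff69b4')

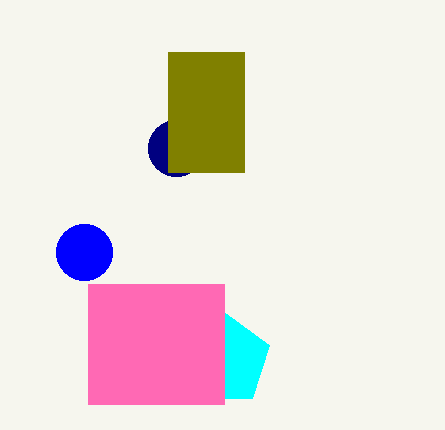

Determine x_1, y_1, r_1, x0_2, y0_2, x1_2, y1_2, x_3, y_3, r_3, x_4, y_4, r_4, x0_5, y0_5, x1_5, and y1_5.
x_1 = 176, y_1 = 148, r_1 = 28, x0_2 = 168, y0_2 = 52, x1_2 = 244, y1_2 = 172, x_3 = 84, y_3 = 252, r_3 = 28, x_4 = 224, y_4 = 360, r_4 = 48, x0_5 = 88, y0_5 = 284, x1_5 = 224, y1_5 = 404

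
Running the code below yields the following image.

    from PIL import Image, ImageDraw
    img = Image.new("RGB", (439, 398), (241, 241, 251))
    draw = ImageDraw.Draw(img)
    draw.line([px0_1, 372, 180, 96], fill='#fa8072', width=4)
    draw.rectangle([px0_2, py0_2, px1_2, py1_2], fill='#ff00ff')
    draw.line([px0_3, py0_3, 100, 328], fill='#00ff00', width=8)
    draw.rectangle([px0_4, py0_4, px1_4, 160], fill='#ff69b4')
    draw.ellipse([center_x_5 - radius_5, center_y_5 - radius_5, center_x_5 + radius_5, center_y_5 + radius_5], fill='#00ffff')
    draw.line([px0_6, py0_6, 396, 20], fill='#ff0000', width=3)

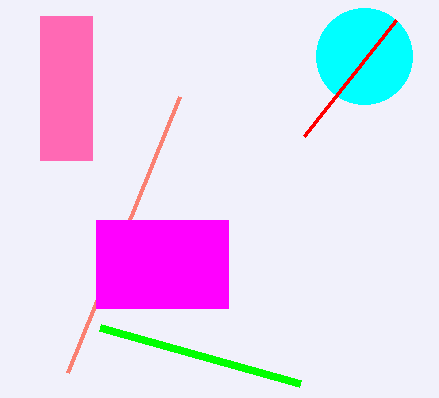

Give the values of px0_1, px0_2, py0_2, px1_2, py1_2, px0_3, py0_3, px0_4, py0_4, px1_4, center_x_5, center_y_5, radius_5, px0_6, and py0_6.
px0_1 = 68
px0_2 = 96
py0_2 = 220
px1_2 = 228
py1_2 = 308
px0_3 = 300
py0_3 = 384
px0_4 = 40
py0_4 = 16
px1_4 = 92
center_x_5 = 364
center_y_5 = 56
radius_5 = 48
px0_6 = 304
py0_6 = 136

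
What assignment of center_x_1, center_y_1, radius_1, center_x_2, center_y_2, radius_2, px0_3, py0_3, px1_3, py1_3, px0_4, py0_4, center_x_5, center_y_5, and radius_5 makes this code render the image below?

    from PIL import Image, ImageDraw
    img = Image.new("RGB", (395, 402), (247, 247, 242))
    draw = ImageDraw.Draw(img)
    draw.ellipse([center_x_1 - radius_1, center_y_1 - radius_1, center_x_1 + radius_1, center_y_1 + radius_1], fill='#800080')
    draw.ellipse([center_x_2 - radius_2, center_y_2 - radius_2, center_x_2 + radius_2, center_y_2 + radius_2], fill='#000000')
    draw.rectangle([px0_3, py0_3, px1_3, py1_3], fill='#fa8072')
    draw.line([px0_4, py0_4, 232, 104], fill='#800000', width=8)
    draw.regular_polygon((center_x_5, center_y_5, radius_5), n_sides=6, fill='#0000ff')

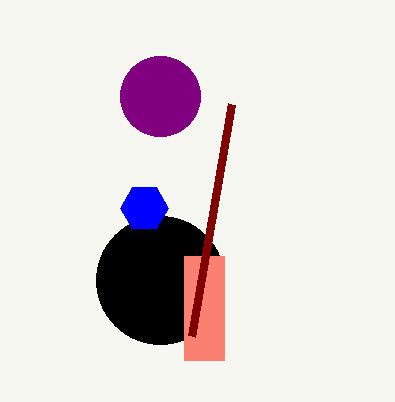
center_x_1 = 160
center_y_1 = 96
radius_1 = 40
center_x_2 = 160
center_y_2 = 280
radius_2 = 64
px0_3 = 184
py0_3 = 256
px1_3 = 224
py1_3 = 360
px0_4 = 192
py0_4 = 336
center_x_5 = 144
center_y_5 = 208
radius_5 = 24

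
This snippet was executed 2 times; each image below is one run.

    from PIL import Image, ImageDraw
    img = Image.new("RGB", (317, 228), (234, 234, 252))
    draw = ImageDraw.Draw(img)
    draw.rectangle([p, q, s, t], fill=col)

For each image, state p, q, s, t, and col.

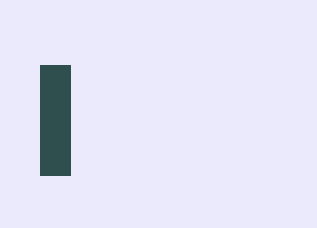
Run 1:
p = 40; q = 65; s = 70; t = 175; col = 'darkslategray'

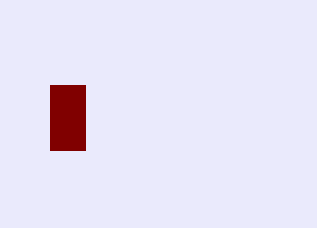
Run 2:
p = 50; q = 85; s = 85; t = 150; col = 'maroon'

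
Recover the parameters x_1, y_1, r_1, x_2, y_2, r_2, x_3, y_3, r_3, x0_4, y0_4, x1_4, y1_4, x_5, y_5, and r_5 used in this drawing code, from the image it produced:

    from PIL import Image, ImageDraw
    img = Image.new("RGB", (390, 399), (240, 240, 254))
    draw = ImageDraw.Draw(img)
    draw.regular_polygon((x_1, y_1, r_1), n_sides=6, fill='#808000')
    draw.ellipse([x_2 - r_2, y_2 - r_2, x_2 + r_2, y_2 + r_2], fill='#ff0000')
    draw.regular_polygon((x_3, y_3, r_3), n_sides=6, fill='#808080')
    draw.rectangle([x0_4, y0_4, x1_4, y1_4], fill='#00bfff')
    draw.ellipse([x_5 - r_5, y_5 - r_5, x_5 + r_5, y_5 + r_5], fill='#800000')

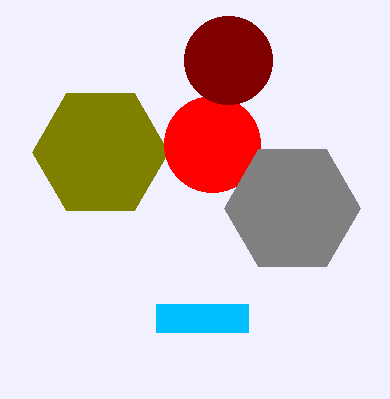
x_1 = 100; y_1 = 152; r_1 = 68; x_2 = 212; y_2 = 144; r_2 = 48; x_3 = 292; y_3 = 208; r_3 = 68; x0_4 = 156; y0_4 = 304; x1_4 = 248; y1_4 = 332; x_5 = 228; y_5 = 60; r_5 = 44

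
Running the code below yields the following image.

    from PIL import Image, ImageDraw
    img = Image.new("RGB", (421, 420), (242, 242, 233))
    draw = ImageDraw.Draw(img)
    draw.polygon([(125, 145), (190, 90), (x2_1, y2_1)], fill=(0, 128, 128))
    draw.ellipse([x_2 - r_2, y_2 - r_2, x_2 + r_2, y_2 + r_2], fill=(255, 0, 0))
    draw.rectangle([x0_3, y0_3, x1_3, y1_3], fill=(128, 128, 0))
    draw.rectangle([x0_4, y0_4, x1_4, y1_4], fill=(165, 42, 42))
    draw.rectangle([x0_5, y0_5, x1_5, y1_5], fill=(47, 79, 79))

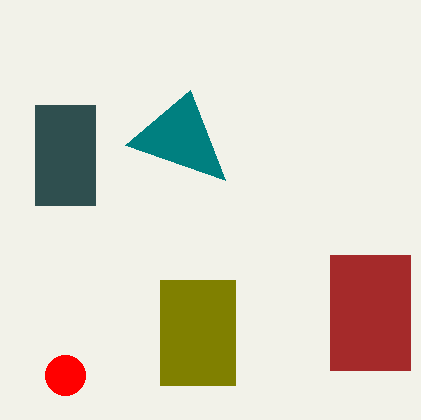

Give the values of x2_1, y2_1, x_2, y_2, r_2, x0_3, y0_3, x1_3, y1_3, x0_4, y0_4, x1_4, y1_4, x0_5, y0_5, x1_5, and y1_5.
x2_1 = 225
y2_1 = 180
x_2 = 65
y_2 = 375
r_2 = 20
x0_3 = 160
y0_3 = 280
x1_3 = 235
y1_3 = 385
x0_4 = 330
y0_4 = 255
x1_4 = 410
y1_4 = 370
x0_5 = 35
y0_5 = 105
x1_5 = 95
y1_5 = 205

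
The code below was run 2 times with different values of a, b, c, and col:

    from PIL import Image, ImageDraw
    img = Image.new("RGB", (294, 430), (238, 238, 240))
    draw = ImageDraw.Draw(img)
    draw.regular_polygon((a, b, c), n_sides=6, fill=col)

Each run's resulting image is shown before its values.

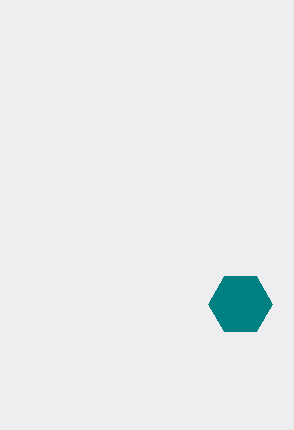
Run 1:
a = 240
b = 304
c = 32
col = 'teal'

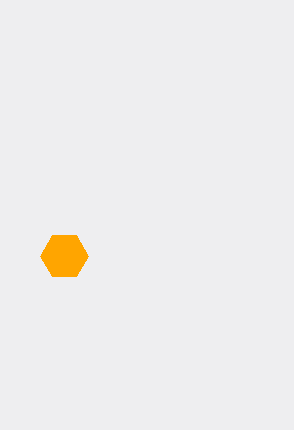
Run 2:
a = 64, b = 256, c = 24, col = 'orange'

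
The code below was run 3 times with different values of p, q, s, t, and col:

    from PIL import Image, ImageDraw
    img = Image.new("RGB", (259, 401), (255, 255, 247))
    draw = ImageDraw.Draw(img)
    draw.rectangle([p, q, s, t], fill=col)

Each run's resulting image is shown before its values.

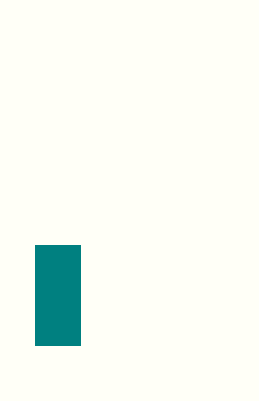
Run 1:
p = 35; q = 245; s = 80; t = 345; col = 'teal'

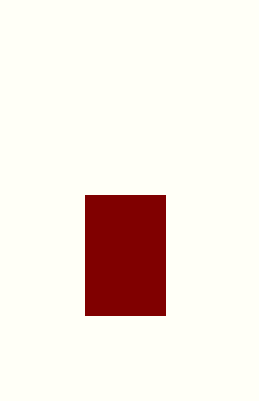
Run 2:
p = 85, q = 195, s = 165, t = 315, col = 'maroon'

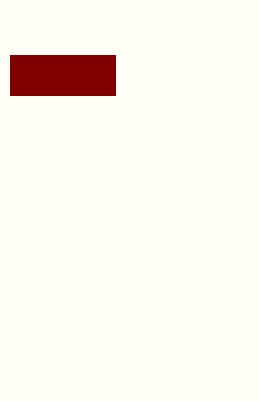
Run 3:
p = 10
q = 55
s = 115
t = 95
col = 'maroon'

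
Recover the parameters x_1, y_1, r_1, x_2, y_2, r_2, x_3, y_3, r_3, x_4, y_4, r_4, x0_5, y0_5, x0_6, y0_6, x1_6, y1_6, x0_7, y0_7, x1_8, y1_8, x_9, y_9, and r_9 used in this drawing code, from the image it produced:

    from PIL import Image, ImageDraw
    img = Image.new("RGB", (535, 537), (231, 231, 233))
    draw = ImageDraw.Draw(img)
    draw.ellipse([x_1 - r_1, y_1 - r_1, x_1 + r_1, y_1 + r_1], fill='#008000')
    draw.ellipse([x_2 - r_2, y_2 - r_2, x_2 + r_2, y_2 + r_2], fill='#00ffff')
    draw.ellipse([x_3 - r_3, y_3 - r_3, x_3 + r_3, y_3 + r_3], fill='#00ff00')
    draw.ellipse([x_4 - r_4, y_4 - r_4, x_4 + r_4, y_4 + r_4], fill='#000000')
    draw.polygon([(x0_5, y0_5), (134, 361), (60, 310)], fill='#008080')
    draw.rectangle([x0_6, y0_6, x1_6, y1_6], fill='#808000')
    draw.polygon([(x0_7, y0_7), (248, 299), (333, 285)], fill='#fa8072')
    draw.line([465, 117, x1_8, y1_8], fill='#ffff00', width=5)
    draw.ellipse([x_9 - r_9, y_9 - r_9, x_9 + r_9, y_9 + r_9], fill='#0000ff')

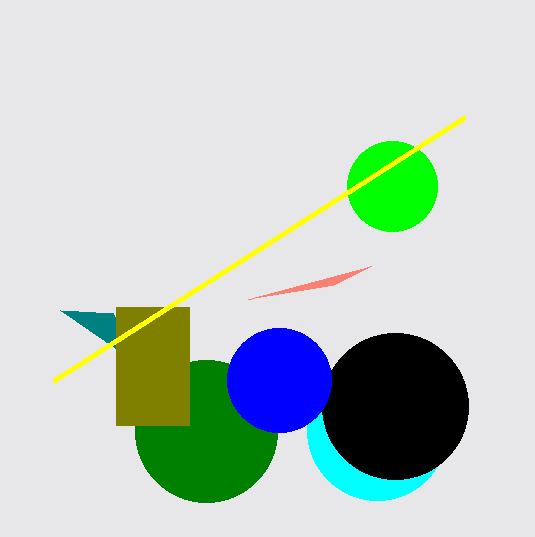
x_1 = 206, y_1 = 431, r_1 = 71, x_2 = 377, y_2 = 430, r_2 = 70, x_3 = 392, y_3 = 186, r_3 = 45, x_4 = 395, y_4 = 406, r_4 = 73, x0_5 = 113, y0_5 = 313, x0_6 = 116, y0_6 = 307, x1_6 = 189, y1_6 = 425, x0_7 = 371, y0_7 = 266, x1_8 = 53, y1_8 = 381, x_9 = 279, y_9 = 380, r_9 = 52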